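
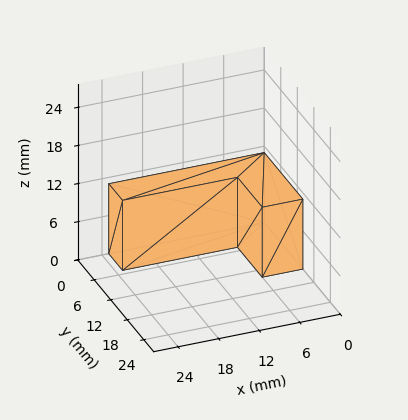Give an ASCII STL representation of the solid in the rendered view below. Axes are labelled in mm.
Reading the render: the shape is an L-shaped prism: outer 23 × 14 mm, arm thicknesses ≈ 5 mm (horizontal) and 6 mm (vertical), extruded 11 mm in z (dimensions read to the nearest mm from the axis ticks). For the STL, each face is triangulated and given an outward normal.

solid part
  facet normal 0.0000 0.0000 -1.0000
    outer loop
      vertex 23.0 5.0 0.0
      vertex 23.0 0.0 0.0
      vertex 0.0 0.0 0.0
    endloop
  endfacet
  facet normal 0.0000 0.0000 -1.0000
    outer loop
      vertex 6.0 5.0 0.0
      vertex 23.0 5.0 0.0
      vertex 0.0 0.0 0.0
    endloop
  endfacet
  facet normal 0.0000 0.0000 -1.0000
    outer loop
      vertex 6.0 14.0 0.0
      vertex 6.0 5.0 0.0
      vertex 0.0 0.0 0.0
    endloop
  endfacet
  facet normal 0.0000 0.0000 -1.0000
    outer loop
      vertex 0.0 14.0 0.0
      vertex 6.0 14.0 0.0
      vertex 0.0 0.0 0.0
    endloop
  endfacet
  facet normal 0.0000 0.0000 1.0000
    outer loop
      vertex 0.0 0.0 11.0
      vertex 23.0 0.0 11.0
      vertex 23.0 5.0 11.0
    endloop
  endfacet
  facet normal 0.0000 0.0000 1.0000
    outer loop
      vertex 0.0 0.0 11.0
      vertex 23.0 5.0 11.0
      vertex 6.0 5.0 11.0
    endloop
  endfacet
  facet normal 0.0000 0.0000 1.0000
    outer loop
      vertex 0.0 0.0 11.0
      vertex 6.0 5.0 11.0
      vertex 6.0 14.0 11.0
    endloop
  endfacet
  facet normal 0.0000 0.0000 1.0000
    outer loop
      vertex 0.0 0.0 11.0
      vertex 6.0 14.0 11.0
      vertex 0.0 14.0 11.0
    endloop
  endfacet
  facet normal 0.0000 -1.0000 0.0000
    outer loop
      vertex 0.0 0.0 0.0
      vertex 23.0 0.0 0.0
      vertex 23.0 0.0 11.0
    endloop
  endfacet
  facet normal 0.0000 -1.0000 0.0000
    outer loop
      vertex 0.0 0.0 0.0
      vertex 23.0 0.0 11.0
      vertex 0.0 0.0 11.0
    endloop
  endfacet
  facet normal 1.0000 0.0000 0.0000
    outer loop
      vertex 23.0 0.0 0.0
      vertex 23.0 5.0 0.0
      vertex 23.0 5.0 11.0
    endloop
  endfacet
  facet normal 1.0000 0.0000 0.0000
    outer loop
      vertex 23.0 0.0 0.0
      vertex 23.0 5.0 11.0
      vertex 23.0 0.0 11.0
    endloop
  endfacet
  facet normal 0.0000 1.0000 0.0000
    outer loop
      vertex 23.0 5.0 0.0
      vertex 6.0 5.0 0.0
      vertex 6.0 5.0 11.0
    endloop
  endfacet
  facet normal 0.0000 1.0000 0.0000
    outer loop
      vertex 23.0 5.0 0.0
      vertex 6.0 5.0 11.0
      vertex 23.0 5.0 11.0
    endloop
  endfacet
  facet normal 1.0000 0.0000 0.0000
    outer loop
      vertex 6.0 5.0 0.0
      vertex 6.0 14.0 0.0
      vertex 6.0 14.0 11.0
    endloop
  endfacet
  facet normal 1.0000 0.0000 0.0000
    outer loop
      vertex 6.0 5.0 0.0
      vertex 6.0 14.0 11.0
      vertex 6.0 5.0 11.0
    endloop
  endfacet
  facet normal 0.0000 1.0000 0.0000
    outer loop
      vertex 6.0 14.0 0.0
      vertex 0.0 14.0 0.0
      vertex 0.0 14.0 11.0
    endloop
  endfacet
  facet normal 0.0000 1.0000 0.0000
    outer loop
      vertex 6.0 14.0 0.0
      vertex 0.0 14.0 11.0
      vertex 6.0 14.0 11.0
    endloop
  endfacet
  facet normal -1.0000 0.0000 0.0000
    outer loop
      vertex 0.0 14.0 0.0
      vertex 0.0 0.0 0.0
      vertex 0.0 0.0 11.0
    endloop
  endfacet
  facet normal -1.0000 0.0000 0.0000
    outer loop
      vertex 0.0 14.0 0.0
      vertex 0.0 0.0 11.0
      vertex 0.0 14.0 11.0
    endloop
  endfacet
endsolid part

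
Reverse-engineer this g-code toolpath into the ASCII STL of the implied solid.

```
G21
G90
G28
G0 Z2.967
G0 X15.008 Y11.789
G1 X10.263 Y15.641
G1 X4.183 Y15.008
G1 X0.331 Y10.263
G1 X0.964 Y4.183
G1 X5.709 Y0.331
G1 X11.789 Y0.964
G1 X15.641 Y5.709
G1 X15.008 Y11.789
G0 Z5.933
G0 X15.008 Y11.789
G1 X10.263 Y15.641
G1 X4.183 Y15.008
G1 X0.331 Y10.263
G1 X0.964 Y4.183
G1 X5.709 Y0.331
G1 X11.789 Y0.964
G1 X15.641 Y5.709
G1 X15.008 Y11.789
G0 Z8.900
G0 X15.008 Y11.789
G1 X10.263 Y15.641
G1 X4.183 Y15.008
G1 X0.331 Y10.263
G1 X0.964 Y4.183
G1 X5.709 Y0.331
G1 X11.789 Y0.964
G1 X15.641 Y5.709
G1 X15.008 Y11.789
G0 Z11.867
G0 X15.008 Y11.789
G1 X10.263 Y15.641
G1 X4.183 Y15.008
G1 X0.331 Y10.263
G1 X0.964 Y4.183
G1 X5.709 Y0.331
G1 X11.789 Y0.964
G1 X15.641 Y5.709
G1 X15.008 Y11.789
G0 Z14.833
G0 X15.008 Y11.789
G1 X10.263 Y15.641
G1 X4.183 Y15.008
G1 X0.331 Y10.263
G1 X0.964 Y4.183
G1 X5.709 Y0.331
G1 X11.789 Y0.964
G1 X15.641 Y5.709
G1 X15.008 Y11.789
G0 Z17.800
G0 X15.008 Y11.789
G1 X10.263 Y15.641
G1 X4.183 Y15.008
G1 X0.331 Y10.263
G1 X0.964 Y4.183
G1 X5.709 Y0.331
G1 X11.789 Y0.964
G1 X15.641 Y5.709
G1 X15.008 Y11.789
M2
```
solid part
  facet normal 0.0000 0.0000 -1.0000
    outer loop
      vertex 4.183 15.008 0.000
      vertex 10.263 15.641 0.000
      vertex 15.008 11.789 0.000
    endloop
  endfacet
  facet normal 0.0000 0.0000 -1.0000
    outer loop
      vertex 0.331 10.263 0.000
      vertex 4.183 15.008 0.000
      vertex 15.008 11.789 0.000
    endloop
  endfacet
  facet normal 0.0000 0.0000 -1.0000
    outer loop
      vertex 0.964 4.183 0.000
      vertex 0.331 10.263 0.000
      vertex 15.008 11.789 0.000
    endloop
  endfacet
  facet normal 0.0000 0.0000 -1.0000
    outer loop
      vertex 5.709 0.331 0.000
      vertex 0.964 4.183 0.000
      vertex 15.008 11.789 0.000
    endloop
  endfacet
  facet normal 0.0000 0.0000 -1.0000
    outer loop
      vertex 11.789 0.964 0.000
      vertex 5.709 0.331 0.000
      vertex 15.008 11.789 0.000
    endloop
  endfacet
  facet normal 0.0000 0.0000 -1.0000
    outer loop
      vertex 15.641 5.709 0.000
      vertex 11.789 0.964 0.000
      vertex 15.008 11.789 0.000
    endloop
  endfacet
  facet normal 0.0000 0.0000 1.0000
    outer loop
      vertex 15.008 11.789 17.800
      vertex 10.263 15.641 17.800
      vertex 4.183 15.008 17.800
    endloop
  endfacet
  facet normal 0.0000 0.0000 1.0000
    outer loop
      vertex 15.008 11.789 17.800
      vertex 4.183 15.008 17.800
      vertex 0.331 10.263 17.800
    endloop
  endfacet
  facet normal 0.0000 0.0000 1.0000
    outer loop
      vertex 15.008 11.789 17.800
      vertex 0.331 10.263 17.800
      vertex 0.964 4.183 17.800
    endloop
  endfacet
  facet normal 0.0000 0.0000 1.0000
    outer loop
      vertex 15.008 11.789 17.800
      vertex 0.964 4.183 17.800
      vertex 5.709 0.331 17.800
    endloop
  endfacet
  facet normal 0.0000 0.0000 1.0000
    outer loop
      vertex 15.008 11.789 17.800
      vertex 5.709 0.331 17.800
      vertex 11.789 0.964 17.800
    endloop
  endfacet
  facet normal 0.0000 0.0000 1.0000
    outer loop
      vertex 15.008 11.789 17.800
      vertex 11.789 0.964 17.800
      vertex 15.641 5.709 17.800
    endloop
  endfacet
  facet normal 0.6303 0.7764 0.0000
    outer loop
      vertex 15.008 11.789 0.000
      vertex 10.263 15.641 0.000
      vertex 10.263 15.641 17.800
    endloop
  endfacet
  facet normal 0.6303 0.7764 0.0000
    outer loop
      vertex 15.008 11.789 0.000
      vertex 10.263 15.641 17.800
      vertex 15.008 11.789 17.800
    endloop
  endfacet
  facet normal -0.1036 0.9946 0.0000
    outer loop
      vertex 10.263 15.641 0.000
      vertex 4.183 15.008 0.000
      vertex 4.183 15.008 17.800
    endloop
  endfacet
  facet normal -0.1036 0.9946 0.0000
    outer loop
      vertex 10.263 15.641 0.000
      vertex 4.183 15.008 17.800
      vertex 10.263 15.641 17.800
    endloop
  endfacet
  facet normal -0.7764 0.6303 0.0000
    outer loop
      vertex 4.183 15.008 0.000
      vertex 0.331 10.263 0.000
      vertex 0.331 10.263 17.800
    endloop
  endfacet
  facet normal -0.7764 0.6303 0.0000
    outer loop
      vertex 4.183 15.008 0.000
      vertex 0.331 10.263 17.800
      vertex 4.183 15.008 17.800
    endloop
  endfacet
  facet normal -0.9946 -0.1036 0.0000
    outer loop
      vertex 0.331 10.263 0.000
      vertex 0.964 4.183 0.000
      vertex 0.964 4.183 17.800
    endloop
  endfacet
  facet normal -0.9946 -0.1036 0.0000
    outer loop
      vertex 0.331 10.263 0.000
      vertex 0.964 4.183 17.800
      vertex 0.331 10.263 17.800
    endloop
  endfacet
  facet normal -0.6303 -0.7764 0.0000
    outer loop
      vertex 0.964 4.183 0.000
      vertex 5.709 0.331 0.000
      vertex 5.709 0.331 17.800
    endloop
  endfacet
  facet normal -0.6303 -0.7764 0.0000
    outer loop
      vertex 0.964 4.183 0.000
      vertex 5.709 0.331 17.800
      vertex 0.964 4.183 17.800
    endloop
  endfacet
  facet normal 0.1036 -0.9946 0.0000
    outer loop
      vertex 5.709 0.331 0.000
      vertex 11.789 0.964 0.000
      vertex 11.789 0.964 17.800
    endloop
  endfacet
  facet normal 0.1036 -0.9946 0.0000
    outer loop
      vertex 5.709 0.331 0.000
      vertex 11.789 0.964 17.800
      vertex 5.709 0.331 17.800
    endloop
  endfacet
  facet normal 0.7764 -0.6303 0.0000
    outer loop
      vertex 11.789 0.964 0.000
      vertex 15.641 5.709 0.000
      vertex 15.641 5.709 17.800
    endloop
  endfacet
  facet normal 0.7764 -0.6303 0.0000
    outer loop
      vertex 11.789 0.964 0.000
      vertex 15.641 5.709 17.800
      vertex 11.789 0.964 17.800
    endloop
  endfacet
  facet normal 0.9946 0.1036 0.0000
    outer loop
      vertex 15.641 5.709 0.000
      vertex 15.008 11.789 0.000
      vertex 15.008 11.789 17.800
    endloop
  endfacet
  facet normal 0.9946 0.1036 0.0000
    outer loop
      vertex 15.641 5.709 0.000
      vertex 15.008 11.789 17.800
      vertex 15.641 5.709 17.800
    endloop
  endfacet
endsolid part

The G0 Z moves step by Δz≈2.967 mm. Every layer's G1 loop is the same polygon, so the solid is a straight extrusion of it from z=0 to z≈17.8. Closing with flat bottom and top caps and triangulating gives 28 facets — a regular 8-sided prism (a cylinder approximated with 8 flat sides), circumscribed radius ≈ 7.99 mm, height ≈ 17.8 mm.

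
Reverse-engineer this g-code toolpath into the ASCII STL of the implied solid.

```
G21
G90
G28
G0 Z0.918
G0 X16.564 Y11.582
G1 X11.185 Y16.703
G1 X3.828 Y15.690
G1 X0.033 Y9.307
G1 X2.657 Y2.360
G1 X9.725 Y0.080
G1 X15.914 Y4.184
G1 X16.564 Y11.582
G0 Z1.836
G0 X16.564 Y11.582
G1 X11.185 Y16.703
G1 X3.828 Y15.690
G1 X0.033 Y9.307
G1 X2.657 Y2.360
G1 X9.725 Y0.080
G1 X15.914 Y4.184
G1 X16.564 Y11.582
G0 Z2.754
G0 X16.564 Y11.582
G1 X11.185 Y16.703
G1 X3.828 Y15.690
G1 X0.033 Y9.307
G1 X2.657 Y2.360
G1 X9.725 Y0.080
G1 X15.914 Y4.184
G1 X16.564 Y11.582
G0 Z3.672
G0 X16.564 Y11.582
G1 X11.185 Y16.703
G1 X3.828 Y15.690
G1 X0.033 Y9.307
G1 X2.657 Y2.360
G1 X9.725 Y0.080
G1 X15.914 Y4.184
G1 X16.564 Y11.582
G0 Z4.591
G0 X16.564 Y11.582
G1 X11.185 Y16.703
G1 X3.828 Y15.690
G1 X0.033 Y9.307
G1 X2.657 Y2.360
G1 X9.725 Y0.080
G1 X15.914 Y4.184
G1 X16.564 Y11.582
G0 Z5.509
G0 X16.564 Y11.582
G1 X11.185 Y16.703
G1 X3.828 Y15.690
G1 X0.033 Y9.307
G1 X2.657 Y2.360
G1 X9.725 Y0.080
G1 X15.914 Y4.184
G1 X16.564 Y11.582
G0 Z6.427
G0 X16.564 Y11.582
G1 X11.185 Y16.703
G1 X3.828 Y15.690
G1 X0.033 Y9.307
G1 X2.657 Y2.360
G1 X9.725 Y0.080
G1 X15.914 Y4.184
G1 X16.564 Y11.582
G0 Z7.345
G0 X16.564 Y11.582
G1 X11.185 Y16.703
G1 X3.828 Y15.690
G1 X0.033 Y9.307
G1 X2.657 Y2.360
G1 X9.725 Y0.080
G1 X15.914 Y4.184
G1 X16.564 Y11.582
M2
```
solid part
  facet normal 0.0000 0.0000 -1.0000
    outer loop
      vertex 3.828 15.690 0.000
      vertex 11.185 16.703 0.000
      vertex 16.564 11.582 0.000
    endloop
  endfacet
  facet normal 0.0000 0.0000 -1.0000
    outer loop
      vertex 0.033 9.307 0.000
      vertex 3.828 15.690 0.000
      vertex 16.564 11.582 0.000
    endloop
  endfacet
  facet normal 0.0000 0.0000 -1.0000
    outer loop
      vertex 2.657 2.360 0.000
      vertex 0.033 9.307 0.000
      vertex 16.564 11.582 0.000
    endloop
  endfacet
  facet normal 0.0000 0.0000 -1.0000
    outer loop
      vertex 9.725 0.080 0.000
      vertex 2.657 2.360 0.000
      vertex 16.564 11.582 0.000
    endloop
  endfacet
  facet normal 0.0000 0.0000 -1.0000
    outer loop
      vertex 15.914 4.184 0.000
      vertex 9.725 0.080 0.000
      vertex 16.564 11.582 0.000
    endloop
  endfacet
  facet normal 0.0000 0.0000 1.0000
    outer loop
      vertex 16.564 11.582 7.345
      vertex 11.185 16.703 7.345
      vertex 3.828 15.690 7.345
    endloop
  endfacet
  facet normal 0.0000 0.0000 1.0000
    outer loop
      vertex 16.564 11.582 7.345
      vertex 3.828 15.690 7.345
      vertex 0.033 9.307 7.345
    endloop
  endfacet
  facet normal 0.0000 0.0000 1.0000
    outer loop
      vertex 16.564 11.582 7.345
      vertex 0.033 9.307 7.345
      vertex 2.657 2.360 7.345
    endloop
  endfacet
  facet normal 0.0000 0.0000 1.0000
    outer loop
      vertex 16.564 11.582 7.345
      vertex 2.657 2.360 7.345
      vertex 9.725 0.080 7.345
    endloop
  endfacet
  facet normal 0.0000 0.0000 1.0000
    outer loop
      vertex 16.564 11.582 7.345
      vertex 9.725 0.080 7.345
      vertex 15.914 4.184 7.345
    endloop
  endfacet
  facet normal 0.6895 0.7243 0.0000
    outer loop
      vertex 16.564 11.582 0.000
      vertex 11.185 16.703 0.000
      vertex 11.185 16.703 7.345
    endloop
  endfacet
  facet normal 0.6895 0.7243 0.0000
    outer loop
      vertex 16.564 11.582 0.000
      vertex 11.185 16.703 7.345
      vertex 16.564 11.582 7.345
    endloop
  endfacet
  facet normal -0.1364 0.9907 0.0000
    outer loop
      vertex 11.185 16.703 0.000
      vertex 3.828 15.690 0.000
      vertex 3.828 15.690 7.345
    endloop
  endfacet
  facet normal -0.1364 0.9907 0.0000
    outer loop
      vertex 11.185 16.703 0.000
      vertex 3.828 15.690 7.345
      vertex 11.185 16.703 7.345
    endloop
  endfacet
  facet normal -0.8596 0.5110 0.0000
    outer loop
      vertex 3.828 15.690 0.000
      vertex 0.033 9.307 0.000
      vertex 0.033 9.307 7.345
    endloop
  endfacet
  facet normal -0.8596 0.5110 0.0000
    outer loop
      vertex 3.828 15.690 0.000
      vertex 0.033 9.307 7.345
      vertex 3.828 15.690 7.345
    endloop
  endfacet
  facet normal -0.9355 -0.3534 0.0000
    outer loop
      vertex 0.033 9.307 0.000
      vertex 2.657 2.360 0.000
      vertex 2.657 2.360 7.345
    endloop
  endfacet
  facet normal -0.9355 -0.3534 0.0000
    outer loop
      vertex 0.033 9.307 0.000
      vertex 2.657 2.360 7.345
      vertex 0.033 9.307 7.345
    endloop
  endfacet
  facet normal -0.3070 -0.9517 0.0000
    outer loop
      vertex 2.657 2.360 0.000
      vertex 9.725 0.080 0.000
      vertex 9.725 0.080 7.345
    endloop
  endfacet
  facet normal -0.3070 -0.9517 0.0000
    outer loop
      vertex 2.657 2.360 0.000
      vertex 9.725 0.080 7.345
      vertex 2.657 2.360 7.345
    endloop
  endfacet
  facet normal 0.5526 -0.8334 0.0000
    outer loop
      vertex 9.725 0.080 0.000
      vertex 15.914 4.184 0.000
      vertex 15.914 4.184 7.345
    endloop
  endfacet
  facet normal 0.5526 -0.8334 0.0000
    outer loop
      vertex 9.725 0.080 0.000
      vertex 15.914 4.184 7.345
      vertex 9.725 0.080 7.345
    endloop
  endfacet
  facet normal 0.9962 -0.0875 0.0000
    outer loop
      vertex 15.914 4.184 0.000
      vertex 16.564 11.582 0.000
      vertex 16.564 11.582 7.345
    endloop
  endfacet
  facet normal 0.9962 -0.0875 0.0000
    outer loop
      vertex 15.914 4.184 0.000
      vertex 16.564 11.582 7.345
      vertex 15.914 4.184 7.345
    endloop
  endfacet
endsolid part

The G0 Z moves step by Δz≈0.918 mm. Every layer's G1 loop is the same polygon, so the solid is a straight extrusion of it from z=0 to z≈7.34. Closing with flat bottom and top caps and triangulating gives 24 facets — a regular 7-sided prism (a cylinder approximated with 7 flat sides), circumscribed radius ≈ 8.56 mm, height ≈ 7.34 mm.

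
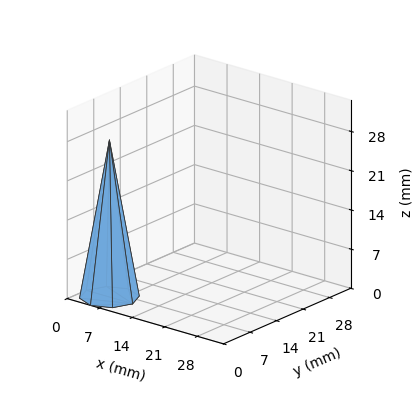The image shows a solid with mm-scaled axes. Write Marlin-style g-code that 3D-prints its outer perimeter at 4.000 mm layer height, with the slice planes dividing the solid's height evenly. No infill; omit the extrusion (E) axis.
Reading the render: the shape is a regular 8-sided pyramid, base circumscribed radius ≈ 5 mm, apex at z ≈ 28 mm (dimensions read to the nearest mm from the axis ticks). For the g-code, the solid's height is divided into equal slices at the stated Δz and each level perimeter traced with G1 moves after a G0 lift.

; perimeter-only toolpath
G21 ; units = mm
G90 ; absolute positioning
G28 ; home
; layer 1
G0 Z4.000
G0 X9.286 Y5.000
G1 X8.031 Y8.031
G1 X5.000 Y9.286
G1 X1.969 Y8.031
G1 X0.714 Y5.000
G1 X1.969 Y1.969
G1 X5.000 Y0.714
G1 X8.031 Y1.969
G1 X9.286 Y5.000
; layer 2
G0 Z8.000
G0 X8.571 Y5.000
G1 X7.526 Y7.526
G1 X5.000 Y8.571
G1 X2.474 Y7.526
G1 X1.429 Y5.000
G1 X2.474 Y2.474
G1 X5.000 Y1.429
G1 X7.526 Y2.474
G1 X8.571 Y5.000
; layer 3
G0 Z12.000
G0 X7.857 Y5.000
G1 X7.021 Y7.021
G1 X5.000 Y7.857
G1 X2.979 Y7.021
G1 X2.143 Y5.000
G1 X2.979 Y2.979
G1 X5.000 Y2.143
G1 X7.021 Y2.979
G1 X7.857 Y5.000
; layer 4
G0 Z16.000
G0 X7.143 Y5.000
G1 X6.515 Y6.515
G1 X5.000 Y7.143
G1 X3.485 Y6.515
G1 X2.857 Y5.000
G1 X3.485 Y3.485
G1 X5.000 Y2.857
G1 X6.515 Y3.485
G1 X7.143 Y5.000
; layer 5
G0 Z20.000
G0 X6.429 Y5.000
G1 X6.010 Y6.010
G1 X5.000 Y6.429
G1 X3.990 Y6.010
G1 X3.571 Y5.000
G1 X3.990 Y3.990
G1 X5.000 Y3.571
G1 X6.010 Y3.990
G1 X6.429 Y5.000
; layer 6
G0 Z24.000
G0 X5.714 Y5.000
G1 X5.505 Y5.505
G1 X5.000 Y5.714
G1 X4.495 Y5.505
G1 X4.286 Y5.000
G1 X4.495 Y4.495
G1 X5.000 Y4.286
G1 X5.505 Y4.495
G1 X5.714 Y5.000
M2 ; end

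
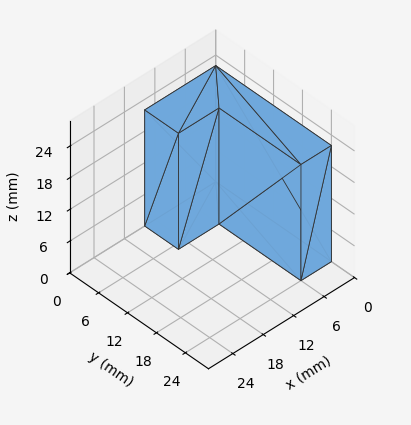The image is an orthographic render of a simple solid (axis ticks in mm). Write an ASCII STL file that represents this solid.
Reading the render: the shape is an L-shaped prism: outer 14 × 24 mm, arm thicknesses ≈ 7 mm (horizontal) and 6 mm (vertical), extruded 22 mm in z (dimensions read to the nearest mm from the axis ticks). For the STL, each face is triangulated and given an outward normal.

solid part
  facet normal 0.0000 0.0000 -1.0000
    outer loop
      vertex 14.0 7.0 0.0
      vertex 14.0 0.0 0.0
      vertex 0.0 0.0 0.0
    endloop
  endfacet
  facet normal 0.0000 0.0000 -1.0000
    outer loop
      vertex 6.0 7.0 0.0
      vertex 14.0 7.0 0.0
      vertex 0.0 0.0 0.0
    endloop
  endfacet
  facet normal 0.0000 0.0000 -1.0000
    outer loop
      vertex 6.0 24.0 0.0
      vertex 6.0 7.0 0.0
      vertex 0.0 0.0 0.0
    endloop
  endfacet
  facet normal 0.0000 0.0000 -1.0000
    outer loop
      vertex 0.0 24.0 0.0
      vertex 6.0 24.0 0.0
      vertex 0.0 0.0 0.0
    endloop
  endfacet
  facet normal 0.0000 0.0000 1.0000
    outer loop
      vertex 0.0 0.0 22.0
      vertex 14.0 0.0 22.0
      vertex 14.0 7.0 22.0
    endloop
  endfacet
  facet normal 0.0000 0.0000 1.0000
    outer loop
      vertex 0.0 0.0 22.0
      vertex 14.0 7.0 22.0
      vertex 6.0 7.0 22.0
    endloop
  endfacet
  facet normal 0.0000 0.0000 1.0000
    outer loop
      vertex 0.0 0.0 22.0
      vertex 6.0 7.0 22.0
      vertex 6.0 24.0 22.0
    endloop
  endfacet
  facet normal 0.0000 0.0000 1.0000
    outer loop
      vertex 0.0 0.0 22.0
      vertex 6.0 24.0 22.0
      vertex 0.0 24.0 22.0
    endloop
  endfacet
  facet normal 0.0000 -1.0000 0.0000
    outer loop
      vertex 0.0 0.0 0.0
      vertex 14.0 0.0 0.0
      vertex 14.0 0.0 22.0
    endloop
  endfacet
  facet normal 0.0000 -1.0000 0.0000
    outer loop
      vertex 0.0 0.0 0.0
      vertex 14.0 0.0 22.0
      vertex 0.0 0.0 22.0
    endloop
  endfacet
  facet normal 1.0000 0.0000 0.0000
    outer loop
      vertex 14.0 0.0 0.0
      vertex 14.0 7.0 0.0
      vertex 14.0 7.0 22.0
    endloop
  endfacet
  facet normal 1.0000 0.0000 0.0000
    outer loop
      vertex 14.0 0.0 0.0
      vertex 14.0 7.0 22.0
      vertex 14.0 0.0 22.0
    endloop
  endfacet
  facet normal 0.0000 1.0000 0.0000
    outer loop
      vertex 14.0 7.0 0.0
      vertex 6.0 7.0 0.0
      vertex 6.0 7.0 22.0
    endloop
  endfacet
  facet normal 0.0000 1.0000 0.0000
    outer loop
      vertex 14.0 7.0 0.0
      vertex 6.0 7.0 22.0
      vertex 14.0 7.0 22.0
    endloop
  endfacet
  facet normal 1.0000 0.0000 0.0000
    outer loop
      vertex 6.0 7.0 0.0
      vertex 6.0 24.0 0.0
      vertex 6.0 24.0 22.0
    endloop
  endfacet
  facet normal 1.0000 0.0000 0.0000
    outer loop
      vertex 6.0 7.0 0.0
      vertex 6.0 24.0 22.0
      vertex 6.0 7.0 22.0
    endloop
  endfacet
  facet normal 0.0000 1.0000 0.0000
    outer loop
      vertex 6.0 24.0 0.0
      vertex 0.0 24.0 0.0
      vertex 0.0 24.0 22.0
    endloop
  endfacet
  facet normal 0.0000 1.0000 0.0000
    outer loop
      vertex 6.0 24.0 0.0
      vertex 0.0 24.0 22.0
      vertex 6.0 24.0 22.0
    endloop
  endfacet
  facet normal -1.0000 0.0000 0.0000
    outer loop
      vertex 0.0 24.0 0.0
      vertex 0.0 0.0 0.0
      vertex 0.0 0.0 22.0
    endloop
  endfacet
  facet normal -1.0000 0.0000 0.0000
    outer loop
      vertex 0.0 24.0 0.0
      vertex 0.0 0.0 22.0
      vertex 0.0 24.0 22.0
    endloop
  endfacet
endsolid part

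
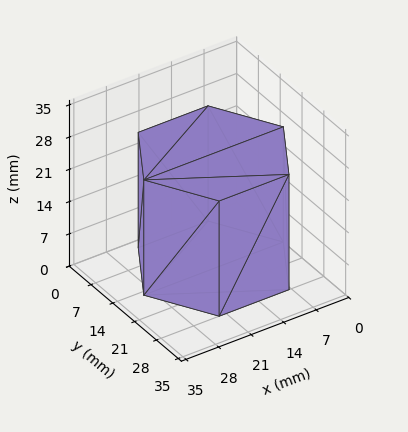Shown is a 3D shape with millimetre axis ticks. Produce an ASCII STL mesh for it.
Reading the render: the shape is a regular 6-sided prism (a cylinder approximated with 6 flat sides), circumscribed radius ≈ 15 mm, height ≈ 25 mm (dimensions read to the nearest mm from the axis ticks). For the STL, each face is triangulated and given an outward normal.

solid part
  facet normal 0.0000 0.0000 -1.0000
    outer loop
      vertex 7.500 27.990 0.000
      vertex 22.500 27.990 0.000
      vertex 30.000 15.000 0.000
    endloop
  endfacet
  facet normal 0.0000 0.0000 -1.0000
    outer loop
      vertex 0.000 15.000 0.000
      vertex 7.500 27.990 0.000
      vertex 30.000 15.000 0.000
    endloop
  endfacet
  facet normal 0.0000 0.0000 -1.0000
    outer loop
      vertex 7.500 2.010 0.000
      vertex 0.000 15.000 0.000
      vertex 30.000 15.000 0.000
    endloop
  endfacet
  facet normal 0.0000 0.0000 -1.0000
    outer loop
      vertex 22.500 2.010 0.000
      vertex 7.500 2.010 0.000
      vertex 30.000 15.000 0.000
    endloop
  endfacet
  facet normal 0.0000 0.0000 1.0000
    outer loop
      vertex 30.000 15.000 25.000
      vertex 22.500 27.990 25.000
      vertex 7.500 27.990 25.000
    endloop
  endfacet
  facet normal 0.0000 0.0000 1.0000
    outer loop
      vertex 30.000 15.000 25.000
      vertex 7.500 27.990 25.000
      vertex 0.000 15.000 25.000
    endloop
  endfacet
  facet normal 0.0000 0.0000 1.0000
    outer loop
      vertex 30.000 15.000 25.000
      vertex 0.000 15.000 25.000
      vertex 7.500 2.010 25.000
    endloop
  endfacet
  facet normal 0.0000 0.0000 1.0000
    outer loop
      vertex 30.000 15.000 25.000
      vertex 7.500 2.010 25.000
      vertex 22.500 2.010 25.000
    endloop
  endfacet
  facet normal 0.8660 0.5000 0.0000
    outer loop
      vertex 30.000 15.000 0.000
      vertex 22.500 27.990 0.000
      vertex 22.500 27.990 25.000
    endloop
  endfacet
  facet normal 0.8660 0.5000 0.0000
    outer loop
      vertex 30.000 15.000 0.000
      vertex 22.500 27.990 25.000
      vertex 30.000 15.000 25.000
    endloop
  endfacet
  facet normal 0.0000 1.0000 0.0000
    outer loop
      vertex 22.500 27.990 0.000
      vertex 7.500 27.990 0.000
      vertex 7.500 27.990 25.000
    endloop
  endfacet
  facet normal 0.0000 1.0000 0.0000
    outer loop
      vertex 22.500 27.990 0.000
      vertex 7.500 27.990 25.000
      vertex 22.500 27.990 25.000
    endloop
  endfacet
  facet normal -0.8660 0.5000 0.0000
    outer loop
      vertex 7.500 27.990 0.000
      vertex 0.000 15.000 0.000
      vertex 0.000 15.000 25.000
    endloop
  endfacet
  facet normal -0.8660 0.5000 0.0000
    outer loop
      vertex 7.500 27.990 0.000
      vertex 0.000 15.000 25.000
      vertex 7.500 27.990 25.000
    endloop
  endfacet
  facet normal -0.8660 -0.5000 0.0000
    outer loop
      vertex 0.000 15.000 0.000
      vertex 7.500 2.010 0.000
      vertex 7.500 2.010 25.000
    endloop
  endfacet
  facet normal -0.8660 -0.5000 0.0000
    outer loop
      vertex 0.000 15.000 0.000
      vertex 7.500 2.010 25.000
      vertex 0.000 15.000 25.000
    endloop
  endfacet
  facet normal 0.0000 -1.0000 0.0000
    outer loop
      vertex 7.500 2.010 0.000
      vertex 22.500 2.010 0.000
      vertex 22.500 2.010 25.000
    endloop
  endfacet
  facet normal 0.0000 -1.0000 0.0000
    outer loop
      vertex 7.500 2.010 0.000
      vertex 22.500 2.010 25.000
      vertex 7.500 2.010 25.000
    endloop
  endfacet
  facet normal 0.8660 -0.5000 0.0000
    outer loop
      vertex 22.500 2.010 0.000
      vertex 30.000 15.000 0.000
      vertex 30.000 15.000 25.000
    endloop
  endfacet
  facet normal 0.8660 -0.5000 0.0000
    outer loop
      vertex 22.500 2.010 0.000
      vertex 30.000 15.000 25.000
      vertex 22.500 2.010 25.000
    endloop
  endfacet
endsolid part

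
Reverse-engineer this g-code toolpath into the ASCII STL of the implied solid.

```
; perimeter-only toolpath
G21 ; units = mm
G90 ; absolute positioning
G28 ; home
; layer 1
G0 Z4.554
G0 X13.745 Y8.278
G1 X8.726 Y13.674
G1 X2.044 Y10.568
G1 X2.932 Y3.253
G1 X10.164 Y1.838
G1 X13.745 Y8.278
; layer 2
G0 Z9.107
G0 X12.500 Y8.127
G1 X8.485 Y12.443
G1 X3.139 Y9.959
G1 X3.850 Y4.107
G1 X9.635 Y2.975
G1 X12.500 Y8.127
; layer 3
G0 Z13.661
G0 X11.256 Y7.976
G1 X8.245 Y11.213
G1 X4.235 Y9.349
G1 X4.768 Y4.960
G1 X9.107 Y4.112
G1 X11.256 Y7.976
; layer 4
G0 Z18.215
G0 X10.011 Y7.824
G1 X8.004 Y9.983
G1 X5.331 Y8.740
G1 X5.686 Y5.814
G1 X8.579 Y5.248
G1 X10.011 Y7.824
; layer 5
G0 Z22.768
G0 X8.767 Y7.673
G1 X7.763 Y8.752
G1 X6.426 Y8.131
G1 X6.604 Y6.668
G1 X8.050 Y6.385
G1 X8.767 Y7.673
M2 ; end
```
solid part
  facet normal 0.0000 0.0000 -1.0000
    outer loop
      vertex 0.948 11.177 0.000
      vertex 8.967 14.904 0.000
      vertex 14.989 8.429 0.000
    endloop
  endfacet
  facet normal 0.0000 0.0000 -1.0000
    outer loop
      vertex 2.014 2.399 0.000
      vertex 0.948 11.177 0.000
      vertex 14.989 8.429 0.000
    endloop
  endfacet
  facet normal 0.0000 0.0000 -1.0000
    outer loop
      vertex 10.692 0.701 0.000
      vertex 2.014 2.399 0.000
      vertex 14.989 8.429 0.000
    endloop
  endfacet
  facet normal 0.7147 0.6647 0.2174
    outer loop
      vertex 14.989 8.429 0.000
      vertex 8.967 14.904 0.000
      vertex 7.522 7.522 27.322
    endloop
  endfacet
  facet normal -0.4114 0.8852 0.2174
    outer loop
      vertex 8.967 14.904 0.000
      vertex 0.948 11.177 0.000
      vertex 7.522 7.522 27.322
    endloop
  endfacet
  facet normal -0.9690 -0.1177 0.2174
    outer loop
      vertex 0.948 11.177 0.000
      vertex 2.014 2.399 0.000
      vertex 7.522 7.522 27.322
    endloop
  endfacet
  facet normal -0.1874 -0.9579 0.2174
    outer loop
      vertex 2.014 2.399 0.000
      vertex 10.692 0.701 0.000
      vertex 7.522 7.522 27.322
    endloop
  endfacet
  facet normal 0.8531 -0.4743 0.2174
    outer loop
      vertex 10.692 0.701 0.000
      vertex 14.989 8.429 0.000
      vertex 7.522 7.522 27.322
    endloop
  endfacet
endsolid part

The G0 Z moves step by Δz≈4.554 mm. The G1 loops shrink linearly with z, so the solid tapers from its base footprint up to z≈27.3. Closing with a flat bottom cap and the tapered top and triangulating gives 8 facets — a regular 5-sided pyramid, base circumscribed radius ≈ 7.52 mm, apex at z ≈ 27.3 mm.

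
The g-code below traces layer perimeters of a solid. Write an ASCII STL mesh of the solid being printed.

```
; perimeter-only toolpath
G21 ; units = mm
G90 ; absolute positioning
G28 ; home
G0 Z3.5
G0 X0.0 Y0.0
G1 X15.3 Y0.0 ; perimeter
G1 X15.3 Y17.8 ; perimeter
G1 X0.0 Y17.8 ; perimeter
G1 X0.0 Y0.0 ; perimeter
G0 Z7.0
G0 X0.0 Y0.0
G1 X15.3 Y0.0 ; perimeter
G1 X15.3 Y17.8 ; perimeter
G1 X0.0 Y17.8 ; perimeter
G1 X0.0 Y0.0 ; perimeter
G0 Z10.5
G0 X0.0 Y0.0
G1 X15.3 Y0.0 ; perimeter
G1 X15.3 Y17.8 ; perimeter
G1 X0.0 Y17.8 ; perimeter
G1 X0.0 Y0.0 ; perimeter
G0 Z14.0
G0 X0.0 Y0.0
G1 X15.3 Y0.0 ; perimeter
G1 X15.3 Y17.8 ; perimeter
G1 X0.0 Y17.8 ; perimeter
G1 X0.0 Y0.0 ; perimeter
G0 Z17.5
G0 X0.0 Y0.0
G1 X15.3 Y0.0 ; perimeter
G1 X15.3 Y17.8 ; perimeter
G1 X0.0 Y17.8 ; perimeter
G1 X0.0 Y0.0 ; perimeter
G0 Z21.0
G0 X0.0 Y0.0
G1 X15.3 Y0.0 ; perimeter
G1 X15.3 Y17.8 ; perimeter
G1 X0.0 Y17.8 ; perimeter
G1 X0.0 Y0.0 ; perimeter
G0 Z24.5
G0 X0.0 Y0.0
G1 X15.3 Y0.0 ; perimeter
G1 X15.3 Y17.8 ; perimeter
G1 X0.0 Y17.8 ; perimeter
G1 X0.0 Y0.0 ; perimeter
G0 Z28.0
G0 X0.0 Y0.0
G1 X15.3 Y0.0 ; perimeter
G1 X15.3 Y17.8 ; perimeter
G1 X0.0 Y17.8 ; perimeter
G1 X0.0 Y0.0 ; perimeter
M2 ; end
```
solid part
  facet normal 0.0000 0.0000 -1.0000
    outer loop
      vertex 15.3 17.8 0.0
      vertex 15.3 0.0 0.0
      vertex 0.0 0.0 0.0
    endloop
  endfacet
  facet normal 0.0000 0.0000 -1.0000
    outer loop
      vertex 0.0 17.8 0.0
      vertex 15.3 17.8 0.0
      vertex 0.0 0.0 0.0
    endloop
  endfacet
  facet normal 0.0000 0.0000 1.0000
    outer loop
      vertex 0.0 0.0 28.0
      vertex 15.3 0.0 28.0
      vertex 15.3 17.8 28.0
    endloop
  endfacet
  facet normal 0.0000 0.0000 1.0000
    outer loop
      vertex 0.0 0.0 28.0
      vertex 15.3 17.8 28.0
      vertex 0.0 17.8 28.0
    endloop
  endfacet
  facet normal 0.0000 -1.0000 0.0000
    outer loop
      vertex 0.0 0.0 0.0
      vertex 15.3 0.0 0.0
      vertex 15.3 0.0 28.0
    endloop
  endfacet
  facet normal 0.0000 -1.0000 0.0000
    outer loop
      vertex 0.0 0.0 0.0
      vertex 15.3 0.0 28.0
      vertex 0.0 0.0 28.0
    endloop
  endfacet
  facet normal 0.0000 1.0000 0.0000
    outer loop
      vertex 15.3 17.8 28.0
      vertex 15.3 17.8 0.0
      vertex 0.0 17.8 0.0
    endloop
  endfacet
  facet normal 0.0000 1.0000 0.0000
    outer loop
      vertex 0.0 17.8 28.0
      vertex 15.3 17.8 28.0
      vertex 0.0 17.8 0.0
    endloop
  endfacet
  facet normal -1.0000 0.0000 0.0000
    outer loop
      vertex 0.0 17.8 28.0
      vertex 0.0 17.8 0.0
      vertex 0.0 0.0 0.0
    endloop
  endfacet
  facet normal -1.0000 0.0000 0.0000
    outer loop
      vertex 0.0 0.0 28.0
      vertex 0.0 17.8 28.0
      vertex 0.0 0.0 0.0
    endloop
  endfacet
  facet normal 1.0000 0.0000 0.0000
    outer loop
      vertex 15.3 0.0 0.0
      vertex 15.3 17.8 0.0
      vertex 15.3 17.8 28.0
    endloop
  endfacet
  facet normal 1.0000 0.0000 0.0000
    outer loop
      vertex 15.3 0.0 0.0
      vertex 15.3 17.8 28.0
      vertex 15.3 0.0 28.0
    endloop
  endfacet
endsolid part

The G0 Z moves step by Δz≈3.5 mm. Every layer's G1 loop is the same polygon, so the solid is a straight extrusion of it from z=0 to z≈28. Closing with flat bottom and top caps and triangulating gives 12 facets — a rectangular box, roughly 15.3 × 17.8 mm footprint and 28 mm tall.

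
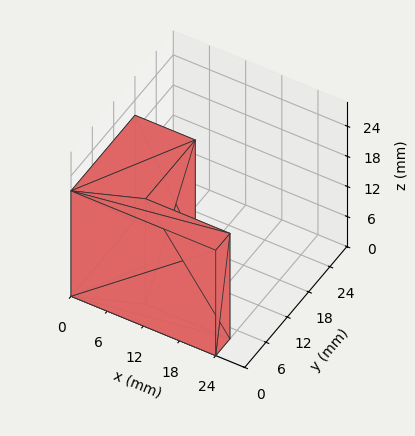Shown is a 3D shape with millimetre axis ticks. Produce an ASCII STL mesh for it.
Reading the render: the shape is an L-shaped prism: outer 24 × 18 mm, arm thicknesses ≈ 4 mm (horizontal) and 10 mm (vertical), extruded 21 mm in z (dimensions read to the nearest mm from the axis ticks). For the STL, each face is triangulated and given an outward normal.

solid part
  facet normal 0.0000 0.0000 -1.0000
    outer loop
      vertex 24.000 4.000 0.000
      vertex 24.000 0.000 0.000
      vertex 0.000 0.000 0.000
    endloop
  endfacet
  facet normal 0.0000 0.0000 -1.0000
    outer loop
      vertex 10.000 4.000 0.000
      vertex 24.000 4.000 0.000
      vertex 0.000 0.000 0.000
    endloop
  endfacet
  facet normal 0.0000 0.0000 -1.0000
    outer loop
      vertex 10.000 18.000 0.000
      vertex 10.000 4.000 0.000
      vertex 0.000 0.000 0.000
    endloop
  endfacet
  facet normal 0.0000 0.0000 -1.0000
    outer loop
      vertex 0.000 18.000 0.000
      vertex 10.000 18.000 0.000
      vertex 0.000 0.000 0.000
    endloop
  endfacet
  facet normal 0.0000 0.0000 1.0000
    outer loop
      vertex 0.000 0.000 21.000
      vertex 24.000 0.000 21.000
      vertex 24.000 4.000 21.000
    endloop
  endfacet
  facet normal 0.0000 0.0000 1.0000
    outer loop
      vertex 0.000 0.000 21.000
      vertex 24.000 4.000 21.000
      vertex 10.000 4.000 21.000
    endloop
  endfacet
  facet normal 0.0000 0.0000 1.0000
    outer loop
      vertex 0.000 0.000 21.000
      vertex 10.000 4.000 21.000
      vertex 10.000 18.000 21.000
    endloop
  endfacet
  facet normal 0.0000 0.0000 1.0000
    outer loop
      vertex 0.000 0.000 21.000
      vertex 10.000 18.000 21.000
      vertex 0.000 18.000 21.000
    endloop
  endfacet
  facet normal 0.0000 -1.0000 0.0000
    outer loop
      vertex 0.000 0.000 0.000
      vertex 24.000 0.000 0.000
      vertex 24.000 0.000 21.000
    endloop
  endfacet
  facet normal 0.0000 -1.0000 0.0000
    outer loop
      vertex 0.000 0.000 0.000
      vertex 24.000 0.000 21.000
      vertex 0.000 0.000 21.000
    endloop
  endfacet
  facet normal 1.0000 0.0000 0.0000
    outer loop
      vertex 24.000 0.000 0.000
      vertex 24.000 4.000 0.000
      vertex 24.000 4.000 21.000
    endloop
  endfacet
  facet normal 1.0000 0.0000 0.0000
    outer loop
      vertex 24.000 0.000 0.000
      vertex 24.000 4.000 21.000
      vertex 24.000 0.000 21.000
    endloop
  endfacet
  facet normal 0.0000 1.0000 0.0000
    outer loop
      vertex 24.000 4.000 0.000
      vertex 10.000 4.000 0.000
      vertex 10.000 4.000 21.000
    endloop
  endfacet
  facet normal 0.0000 1.0000 0.0000
    outer loop
      vertex 24.000 4.000 0.000
      vertex 10.000 4.000 21.000
      vertex 24.000 4.000 21.000
    endloop
  endfacet
  facet normal 1.0000 0.0000 0.0000
    outer loop
      vertex 10.000 4.000 0.000
      vertex 10.000 18.000 0.000
      vertex 10.000 18.000 21.000
    endloop
  endfacet
  facet normal 1.0000 0.0000 0.0000
    outer loop
      vertex 10.000 4.000 0.000
      vertex 10.000 18.000 21.000
      vertex 10.000 4.000 21.000
    endloop
  endfacet
  facet normal 0.0000 1.0000 0.0000
    outer loop
      vertex 10.000 18.000 0.000
      vertex 0.000 18.000 0.000
      vertex 0.000 18.000 21.000
    endloop
  endfacet
  facet normal 0.0000 1.0000 0.0000
    outer loop
      vertex 10.000 18.000 0.000
      vertex 0.000 18.000 21.000
      vertex 10.000 18.000 21.000
    endloop
  endfacet
  facet normal -1.0000 0.0000 0.0000
    outer loop
      vertex 0.000 18.000 0.000
      vertex 0.000 0.000 0.000
      vertex 0.000 0.000 21.000
    endloop
  endfacet
  facet normal -1.0000 0.0000 0.0000
    outer loop
      vertex 0.000 18.000 0.000
      vertex 0.000 0.000 21.000
      vertex 0.000 18.000 21.000
    endloop
  endfacet
endsolid part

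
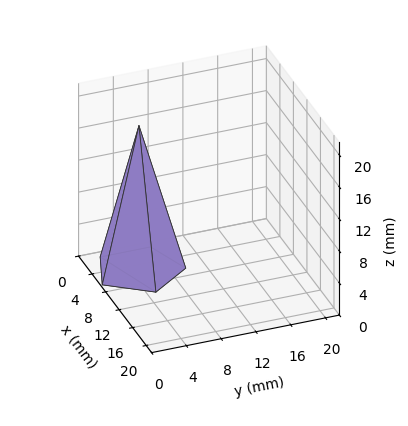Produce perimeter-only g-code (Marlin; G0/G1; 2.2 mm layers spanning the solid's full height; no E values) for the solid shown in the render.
Reading the render: the shape is a regular 5-sided pyramid, base circumscribed radius ≈ 5 mm, apex at z ≈ 18 mm (dimensions read to the nearest mm from the axis ticks). For the g-code, the solid's height is divided into equal slices at the stated Δz and each level perimeter traced with G1 moves after a G0 lift.

; perimeter-only toolpath
G21 ; units = mm
G90 ; absolute positioning
G28 ; home
; layer 1
G0 Z2.2
G0 X9.4 Y5.0
G1 X6.3 Y9.2
G1 X1.5 Y7.5
G1 X1.5 Y2.5
G1 X6.3 Y0.8
G1 X9.4 Y5.0
; layer 2
G0 Z4.5
G0 X8.8 Y5.0
G1 X6.1 Y8.6
G1 X2.0 Y7.2
G1 X2.0 Y2.8
G1 X6.1 Y1.4
G1 X8.8 Y5.0
; layer 3
G0 Z6.8
G0 X8.1 Y5.0
G1 X5.9 Y8.0
G1 X2.5 Y6.8
G1 X2.5 Y3.2
G1 X5.9 Y2.0
G1 X8.1 Y5.0
; layer 4
G0 Z9.0
G0 X7.5 Y5.0
G1 X5.8 Y7.4
G1 X3.0 Y6.5
G1 X3.0 Y3.5
G1 X5.8 Y2.6
G1 X7.5 Y5.0
; layer 5
G0 Z11.2
G0 X6.9 Y5.0
G1 X5.6 Y6.8
G1 X3.5 Y6.1
G1 X3.5 Y3.9
G1 X5.6 Y3.2
G1 X6.9 Y5.0
; layer 6
G0 Z13.5
G0 X6.2 Y5.0
G1 X5.4 Y6.2
G1 X4.0 Y5.7
G1 X4.0 Y4.3
G1 X5.4 Y3.8
G1 X6.2 Y5.0
; layer 7
G0 Z15.8
G0 X5.6 Y5.0
G1 X5.2 Y5.6
G1 X4.5 Y5.4
G1 X4.5 Y4.6
G1 X5.2 Y4.4
G1 X5.6 Y5.0
M2 ; end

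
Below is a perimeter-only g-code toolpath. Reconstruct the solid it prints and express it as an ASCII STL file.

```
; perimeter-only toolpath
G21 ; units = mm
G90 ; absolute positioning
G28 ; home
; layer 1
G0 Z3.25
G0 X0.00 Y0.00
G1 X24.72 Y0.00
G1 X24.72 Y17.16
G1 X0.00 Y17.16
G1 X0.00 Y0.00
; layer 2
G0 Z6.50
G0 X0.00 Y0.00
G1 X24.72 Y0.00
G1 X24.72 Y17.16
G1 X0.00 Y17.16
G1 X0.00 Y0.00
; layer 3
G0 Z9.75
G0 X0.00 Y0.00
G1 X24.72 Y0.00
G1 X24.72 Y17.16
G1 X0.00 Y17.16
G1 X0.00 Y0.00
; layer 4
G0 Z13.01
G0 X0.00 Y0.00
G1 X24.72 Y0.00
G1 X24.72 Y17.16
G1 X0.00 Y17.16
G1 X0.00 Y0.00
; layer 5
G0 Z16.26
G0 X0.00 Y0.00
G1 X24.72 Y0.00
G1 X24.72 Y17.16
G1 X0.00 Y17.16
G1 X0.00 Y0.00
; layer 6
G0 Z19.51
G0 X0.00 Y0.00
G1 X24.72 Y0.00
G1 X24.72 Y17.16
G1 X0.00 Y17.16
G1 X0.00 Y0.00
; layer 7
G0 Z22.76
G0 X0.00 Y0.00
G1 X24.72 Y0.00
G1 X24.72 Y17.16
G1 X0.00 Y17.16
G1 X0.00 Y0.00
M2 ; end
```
solid part
  facet normal 0.0000 0.0000 -1.0000
    outer loop
      vertex 24.72 17.16 0.00
      vertex 24.72 0.00 0.00
      vertex 0.00 0.00 0.00
    endloop
  endfacet
  facet normal 0.0000 0.0000 -1.0000
    outer loop
      vertex 0.00 17.16 0.00
      vertex 24.72 17.16 0.00
      vertex 0.00 0.00 0.00
    endloop
  endfacet
  facet normal 0.0000 0.0000 1.0000
    outer loop
      vertex 0.00 0.00 22.76
      vertex 24.72 0.00 22.76
      vertex 24.72 17.16 22.76
    endloop
  endfacet
  facet normal 0.0000 0.0000 1.0000
    outer loop
      vertex 0.00 0.00 22.76
      vertex 24.72 17.16 22.76
      vertex 0.00 17.16 22.76
    endloop
  endfacet
  facet normal 0.0000 -1.0000 0.0000
    outer loop
      vertex 0.00 0.00 0.00
      vertex 24.72 0.00 0.00
      vertex 24.72 0.00 22.76
    endloop
  endfacet
  facet normal 0.0000 -1.0000 0.0000
    outer loop
      vertex 0.00 0.00 0.00
      vertex 24.72 0.00 22.76
      vertex 0.00 0.00 22.76
    endloop
  endfacet
  facet normal 0.0000 1.0000 0.0000
    outer loop
      vertex 24.72 17.16 22.76
      vertex 24.72 17.16 0.00
      vertex 0.00 17.16 0.00
    endloop
  endfacet
  facet normal 0.0000 1.0000 0.0000
    outer loop
      vertex 0.00 17.16 22.76
      vertex 24.72 17.16 22.76
      vertex 0.00 17.16 0.00
    endloop
  endfacet
  facet normal -1.0000 0.0000 0.0000
    outer loop
      vertex 0.00 17.16 22.76
      vertex 0.00 17.16 0.00
      vertex 0.00 0.00 0.00
    endloop
  endfacet
  facet normal -1.0000 0.0000 0.0000
    outer loop
      vertex 0.00 0.00 22.76
      vertex 0.00 17.16 22.76
      vertex 0.00 0.00 0.00
    endloop
  endfacet
  facet normal 1.0000 0.0000 0.0000
    outer loop
      vertex 24.72 0.00 0.00
      vertex 24.72 17.16 0.00
      vertex 24.72 17.16 22.76
    endloop
  endfacet
  facet normal 1.0000 0.0000 0.0000
    outer loop
      vertex 24.72 0.00 0.00
      vertex 24.72 17.16 22.76
      vertex 24.72 0.00 22.76
    endloop
  endfacet
endsolid part

The G0 Z moves step by Δz≈3.25 mm. Every layer's G1 loop is the same polygon, so the solid is a straight extrusion of it from z=0 to z≈22.8. Closing with flat bottom and top caps and triangulating gives 12 facets — a rectangular box, roughly 24.7 × 17.2 mm footprint and 22.8 mm tall.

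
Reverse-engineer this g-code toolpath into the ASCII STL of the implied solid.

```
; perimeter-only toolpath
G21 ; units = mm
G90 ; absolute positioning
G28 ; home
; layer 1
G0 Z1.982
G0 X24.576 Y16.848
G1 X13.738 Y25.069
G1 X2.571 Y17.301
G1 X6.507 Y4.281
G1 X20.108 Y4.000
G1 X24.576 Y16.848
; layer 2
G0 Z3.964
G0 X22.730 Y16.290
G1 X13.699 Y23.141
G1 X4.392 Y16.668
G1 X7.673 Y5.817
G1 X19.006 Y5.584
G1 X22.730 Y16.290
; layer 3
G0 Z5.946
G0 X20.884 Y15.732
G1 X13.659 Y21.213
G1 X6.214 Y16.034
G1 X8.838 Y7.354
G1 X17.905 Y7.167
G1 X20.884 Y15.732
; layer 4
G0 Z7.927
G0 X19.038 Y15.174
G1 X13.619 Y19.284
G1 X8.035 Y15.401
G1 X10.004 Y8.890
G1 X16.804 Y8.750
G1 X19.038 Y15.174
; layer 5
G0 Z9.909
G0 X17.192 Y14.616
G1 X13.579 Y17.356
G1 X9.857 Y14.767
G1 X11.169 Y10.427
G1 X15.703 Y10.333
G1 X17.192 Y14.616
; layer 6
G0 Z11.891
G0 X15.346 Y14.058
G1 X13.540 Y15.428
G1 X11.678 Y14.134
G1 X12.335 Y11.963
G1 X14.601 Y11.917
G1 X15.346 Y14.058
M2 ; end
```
solid part
  facet normal 0.0000 0.0000 -1.0000
    outer loop
      vertex 0.749 17.935 0.000
      vertex 13.778 26.997 0.000
      vertex 26.422 17.406 0.000
    endloop
  endfacet
  facet normal 0.0000 0.0000 -1.0000
    outer loop
      vertex 5.342 2.744 0.000
      vertex 0.749 17.935 0.000
      vertex 26.422 17.406 0.000
    endloop
  endfacet
  facet normal 0.0000 0.0000 -1.0000
    outer loop
      vertex 21.209 2.417 0.000
      vertex 5.342 2.744 0.000
      vertex 26.422 17.406 0.000
    endloop
  endfacet
  facet normal 0.4749 0.6260 0.6186
    outer loop
      vertex 26.422 17.406 0.000
      vertex 13.778 26.997 0.000
      vertex 13.500 13.500 13.873
    endloop
  endfacet
  facet normal -0.4486 0.6450 0.6186
    outer loop
      vertex 13.778 26.997 0.000
      vertex 0.749 17.935 0.000
      vertex 13.500 13.500 13.873
    endloop
  endfacet
  facet normal -0.7521 -0.2274 0.6186
    outer loop
      vertex 0.749 17.935 0.000
      vertex 5.342 2.744 0.000
      vertex 13.500 13.500 13.873
    endloop
  endfacet
  facet normal -0.0162 -0.7856 0.6186
    outer loop
      vertex 5.342 2.744 0.000
      vertex 21.209 2.417 0.000
      vertex 13.500 13.500 13.873
    endloop
  endfacet
  facet normal 0.7421 -0.2581 0.6186
    outer loop
      vertex 21.209 2.417 0.000
      vertex 26.422 17.406 0.000
      vertex 13.500 13.500 13.873
    endloop
  endfacet
endsolid part

The G0 Z moves step by Δz≈1.982 mm. The G1 loops shrink linearly with z, so the solid tapers from its base footprint up to z≈13.9. Closing with a flat bottom cap and the tapered top and triangulating gives 8 facets — a regular 5-sided pyramid, base circumscribed radius ≈ 13.5 mm, apex at z ≈ 13.9 mm.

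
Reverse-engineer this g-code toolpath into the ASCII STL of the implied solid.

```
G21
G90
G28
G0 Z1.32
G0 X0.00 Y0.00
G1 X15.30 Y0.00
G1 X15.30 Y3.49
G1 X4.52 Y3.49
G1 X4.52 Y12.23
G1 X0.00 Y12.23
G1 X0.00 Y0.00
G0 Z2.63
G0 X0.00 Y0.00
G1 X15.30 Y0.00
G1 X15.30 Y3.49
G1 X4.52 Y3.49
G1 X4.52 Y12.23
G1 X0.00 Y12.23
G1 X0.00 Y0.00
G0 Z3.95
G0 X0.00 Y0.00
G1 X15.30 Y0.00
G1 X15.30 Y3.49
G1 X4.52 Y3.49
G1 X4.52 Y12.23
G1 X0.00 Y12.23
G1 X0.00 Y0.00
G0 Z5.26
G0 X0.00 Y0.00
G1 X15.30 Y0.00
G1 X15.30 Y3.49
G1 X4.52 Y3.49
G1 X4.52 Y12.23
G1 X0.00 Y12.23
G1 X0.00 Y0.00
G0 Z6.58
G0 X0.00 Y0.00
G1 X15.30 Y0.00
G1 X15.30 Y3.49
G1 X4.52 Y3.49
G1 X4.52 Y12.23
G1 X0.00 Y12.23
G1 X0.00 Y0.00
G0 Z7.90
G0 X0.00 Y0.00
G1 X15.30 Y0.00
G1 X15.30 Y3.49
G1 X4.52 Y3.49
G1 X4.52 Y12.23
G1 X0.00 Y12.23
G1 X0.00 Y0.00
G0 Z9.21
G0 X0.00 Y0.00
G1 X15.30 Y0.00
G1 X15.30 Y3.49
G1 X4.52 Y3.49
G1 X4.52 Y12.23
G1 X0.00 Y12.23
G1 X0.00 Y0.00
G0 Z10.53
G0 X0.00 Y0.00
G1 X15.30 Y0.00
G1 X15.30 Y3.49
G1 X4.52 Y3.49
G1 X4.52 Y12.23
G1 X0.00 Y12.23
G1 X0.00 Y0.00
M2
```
solid part
  facet normal 0.0000 0.0000 -1.0000
    outer loop
      vertex 15.30 3.49 0.00
      vertex 15.30 0.00 0.00
      vertex 0.00 0.00 0.00
    endloop
  endfacet
  facet normal 0.0000 0.0000 -1.0000
    outer loop
      vertex 4.52 3.49 0.00
      vertex 15.30 3.49 0.00
      vertex 0.00 0.00 0.00
    endloop
  endfacet
  facet normal 0.0000 0.0000 -1.0000
    outer loop
      vertex 4.52 12.23 0.00
      vertex 4.52 3.49 0.00
      vertex 0.00 0.00 0.00
    endloop
  endfacet
  facet normal 0.0000 0.0000 -1.0000
    outer loop
      vertex 0.00 12.23 0.00
      vertex 4.52 12.23 0.00
      vertex 0.00 0.00 0.00
    endloop
  endfacet
  facet normal 0.0000 0.0000 1.0000
    outer loop
      vertex 0.00 0.00 10.53
      vertex 15.30 0.00 10.53
      vertex 15.30 3.49 10.53
    endloop
  endfacet
  facet normal 0.0000 0.0000 1.0000
    outer loop
      vertex 0.00 0.00 10.53
      vertex 15.30 3.49 10.53
      vertex 4.52 3.49 10.53
    endloop
  endfacet
  facet normal 0.0000 0.0000 1.0000
    outer loop
      vertex 0.00 0.00 10.53
      vertex 4.52 3.49 10.53
      vertex 4.52 12.23 10.53
    endloop
  endfacet
  facet normal 0.0000 0.0000 1.0000
    outer loop
      vertex 0.00 0.00 10.53
      vertex 4.52 12.23 10.53
      vertex 0.00 12.23 10.53
    endloop
  endfacet
  facet normal 0.0000 -1.0000 0.0000
    outer loop
      vertex 0.00 0.00 0.00
      vertex 15.30 0.00 0.00
      vertex 15.30 0.00 10.53
    endloop
  endfacet
  facet normal 0.0000 -1.0000 0.0000
    outer loop
      vertex 0.00 0.00 0.00
      vertex 15.30 0.00 10.53
      vertex 0.00 0.00 10.53
    endloop
  endfacet
  facet normal 1.0000 0.0000 0.0000
    outer loop
      vertex 15.30 0.00 0.00
      vertex 15.30 3.49 0.00
      vertex 15.30 3.49 10.53
    endloop
  endfacet
  facet normal 1.0000 0.0000 0.0000
    outer loop
      vertex 15.30 0.00 0.00
      vertex 15.30 3.49 10.53
      vertex 15.30 0.00 10.53
    endloop
  endfacet
  facet normal 0.0000 1.0000 0.0000
    outer loop
      vertex 15.30 3.49 0.00
      vertex 4.52 3.49 0.00
      vertex 4.52 3.49 10.53
    endloop
  endfacet
  facet normal 0.0000 1.0000 0.0000
    outer loop
      vertex 15.30 3.49 0.00
      vertex 4.52 3.49 10.53
      vertex 15.30 3.49 10.53
    endloop
  endfacet
  facet normal 1.0000 0.0000 0.0000
    outer loop
      vertex 4.52 3.49 0.00
      vertex 4.52 12.23 0.00
      vertex 4.52 12.23 10.53
    endloop
  endfacet
  facet normal 1.0000 0.0000 0.0000
    outer loop
      vertex 4.52 3.49 0.00
      vertex 4.52 12.23 10.53
      vertex 4.52 3.49 10.53
    endloop
  endfacet
  facet normal 0.0000 1.0000 0.0000
    outer loop
      vertex 4.52 12.23 0.00
      vertex 0.00 12.23 0.00
      vertex 0.00 12.23 10.53
    endloop
  endfacet
  facet normal 0.0000 1.0000 0.0000
    outer loop
      vertex 4.52 12.23 0.00
      vertex 0.00 12.23 10.53
      vertex 4.52 12.23 10.53
    endloop
  endfacet
  facet normal -1.0000 0.0000 0.0000
    outer loop
      vertex 0.00 12.23 0.00
      vertex 0.00 0.00 0.00
      vertex 0.00 0.00 10.53
    endloop
  endfacet
  facet normal -1.0000 0.0000 0.0000
    outer loop
      vertex 0.00 12.23 0.00
      vertex 0.00 0.00 10.53
      vertex 0.00 12.23 10.53
    endloop
  endfacet
endsolid part

The G0 Z moves step by Δz≈1.32 mm. Every layer's G1 loop is the same polygon, so the solid is a straight extrusion of it from z=0 to z≈10.5. Closing with flat bottom and top caps and triangulating gives 20 facets — an L-shaped prism: outer 15.3 × 12.2 mm, arm thicknesses ≈ 3.49 mm (horizontal) and 4.52 mm (vertical), extruded 10.5 mm in z.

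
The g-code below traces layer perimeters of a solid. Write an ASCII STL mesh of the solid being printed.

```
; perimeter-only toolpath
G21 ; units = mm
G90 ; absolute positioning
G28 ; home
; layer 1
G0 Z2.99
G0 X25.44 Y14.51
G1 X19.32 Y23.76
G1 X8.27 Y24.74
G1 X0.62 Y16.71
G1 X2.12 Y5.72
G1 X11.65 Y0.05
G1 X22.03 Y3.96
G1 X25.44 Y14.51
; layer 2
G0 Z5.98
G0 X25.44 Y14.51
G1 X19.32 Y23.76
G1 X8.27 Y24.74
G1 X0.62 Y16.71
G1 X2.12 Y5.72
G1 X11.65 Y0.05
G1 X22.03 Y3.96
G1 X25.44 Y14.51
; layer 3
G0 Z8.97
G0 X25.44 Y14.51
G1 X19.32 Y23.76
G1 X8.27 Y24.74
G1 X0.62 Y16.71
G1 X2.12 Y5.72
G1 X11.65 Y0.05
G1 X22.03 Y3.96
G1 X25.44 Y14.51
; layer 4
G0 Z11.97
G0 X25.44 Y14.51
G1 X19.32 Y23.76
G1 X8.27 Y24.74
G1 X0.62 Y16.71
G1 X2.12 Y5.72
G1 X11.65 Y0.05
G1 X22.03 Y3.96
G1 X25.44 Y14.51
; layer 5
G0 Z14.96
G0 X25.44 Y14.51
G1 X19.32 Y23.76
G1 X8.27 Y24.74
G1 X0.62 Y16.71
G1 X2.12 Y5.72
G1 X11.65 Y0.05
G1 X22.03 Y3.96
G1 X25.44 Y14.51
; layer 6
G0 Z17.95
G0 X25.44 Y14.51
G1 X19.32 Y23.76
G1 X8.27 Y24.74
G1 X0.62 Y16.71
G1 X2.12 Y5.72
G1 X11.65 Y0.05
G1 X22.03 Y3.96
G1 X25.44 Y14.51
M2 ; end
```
solid part
  facet normal 0.0000 0.0000 -1.0000
    outer loop
      vertex 8.27 24.74 0.00
      vertex 19.32 23.76 0.00
      vertex 25.44 14.51 0.00
    endloop
  endfacet
  facet normal 0.0000 0.0000 -1.0000
    outer loop
      vertex 0.62 16.71 0.00
      vertex 8.27 24.74 0.00
      vertex 25.44 14.51 0.00
    endloop
  endfacet
  facet normal 0.0000 0.0000 -1.0000
    outer loop
      vertex 2.12 5.72 0.00
      vertex 0.62 16.71 0.00
      vertex 25.44 14.51 0.00
    endloop
  endfacet
  facet normal 0.0000 0.0000 -1.0000
    outer loop
      vertex 11.65 0.05 0.00
      vertex 2.12 5.72 0.00
      vertex 25.44 14.51 0.00
    endloop
  endfacet
  facet normal 0.0000 0.0000 -1.0000
    outer loop
      vertex 22.03 3.96 0.00
      vertex 11.65 0.05 0.00
      vertex 25.44 14.51 0.00
    endloop
  endfacet
  facet normal 0.0000 0.0000 1.0000
    outer loop
      vertex 25.44 14.51 17.95
      vertex 19.32 23.76 17.95
      vertex 8.27 24.74 17.95
    endloop
  endfacet
  facet normal 0.0000 0.0000 1.0000
    outer loop
      vertex 25.44 14.51 17.95
      vertex 8.27 24.74 17.95
      vertex 0.62 16.71 17.95
    endloop
  endfacet
  facet normal 0.0000 0.0000 1.0000
    outer loop
      vertex 25.44 14.51 17.95
      vertex 0.62 16.71 17.95
      vertex 2.12 5.72 17.95
    endloop
  endfacet
  facet normal 0.0000 0.0000 1.0000
    outer loop
      vertex 25.44 14.51 17.95
      vertex 2.12 5.72 17.95
      vertex 11.65 0.05 17.95
    endloop
  endfacet
  facet normal 0.0000 0.0000 1.0000
    outer loop
      vertex 25.44 14.51 17.95
      vertex 11.65 0.05 17.95
      vertex 22.03 3.96 17.95
    endloop
  endfacet
  facet normal 0.8340 0.5518 0.0000
    outer loop
      vertex 25.44 14.51 0.00
      vertex 19.32 23.76 0.00
      vertex 19.32 23.76 17.95
    endloop
  endfacet
  facet normal 0.8340 0.5518 0.0000
    outer loop
      vertex 25.44 14.51 0.00
      vertex 19.32 23.76 17.95
      vertex 25.44 14.51 17.95
    endloop
  endfacet
  facet normal 0.0883 0.9961 0.0000
    outer loop
      vertex 19.32 23.76 0.00
      vertex 8.27 24.74 0.00
      vertex 8.27 24.74 17.95
    endloop
  endfacet
  facet normal 0.0883 0.9961 0.0000
    outer loop
      vertex 19.32 23.76 0.00
      vertex 8.27 24.74 17.95
      vertex 19.32 23.76 17.95
    endloop
  endfacet
  facet normal -0.7240 0.6898 0.0000
    outer loop
      vertex 8.27 24.74 0.00
      vertex 0.62 16.71 0.00
      vertex 0.62 16.71 17.95
    endloop
  endfacet
  facet normal -0.7240 0.6898 0.0000
    outer loop
      vertex 8.27 24.74 0.00
      vertex 0.62 16.71 17.95
      vertex 8.27 24.74 17.95
    endloop
  endfacet
  facet normal -0.9908 -0.1352 0.0000
    outer loop
      vertex 0.62 16.71 0.00
      vertex 2.12 5.72 0.00
      vertex 2.12 5.72 17.95
    endloop
  endfacet
  facet normal -0.9908 -0.1352 0.0000
    outer loop
      vertex 0.62 16.71 0.00
      vertex 2.12 5.72 17.95
      vertex 0.62 16.71 17.95
    endloop
  endfacet
  facet normal -0.5113 -0.8594 0.0000
    outer loop
      vertex 2.12 5.72 0.00
      vertex 11.65 0.05 0.00
      vertex 11.65 0.05 17.95
    endloop
  endfacet
  facet normal -0.5113 -0.8594 0.0000
    outer loop
      vertex 2.12 5.72 0.00
      vertex 11.65 0.05 17.95
      vertex 2.12 5.72 17.95
    endloop
  endfacet
  facet normal 0.3525 -0.9358 0.0000
    outer loop
      vertex 11.65 0.05 0.00
      vertex 22.03 3.96 0.00
      vertex 22.03 3.96 17.95
    endloop
  endfacet
  facet normal 0.3525 -0.9358 0.0000
    outer loop
      vertex 11.65 0.05 0.00
      vertex 22.03 3.96 17.95
      vertex 11.65 0.05 17.95
    endloop
  endfacet
  facet normal 0.9515 -0.3076 0.0000
    outer loop
      vertex 22.03 3.96 0.00
      vertex 25.44 14.51 0.00
      vertex 25.44 14.51 17.95
    endloop
  endfacet
  facet normal 0.9515 -0.3076 0.0000
    outer loop
      vertex 22.03 3.96 0.00
      vertex 25.44 14.51 17.95
      vertex 22.03 3.96 17.95
    endloop
  endfacet
endsolid part

The G0 Z moves step by Δz≈2.99 mm. Every layer's G1 loop is the same polygon, so the solid is a straight extrusion of it from z=0 to z≈17.9. Closing with flat bottom and top caps and triangulating gives 24 facets — a regular 7-sided prism (a cylinder approximated with 7 flat sides), circumscribed radius ≈ 12.8 mm, height ≈ 17.9 mm.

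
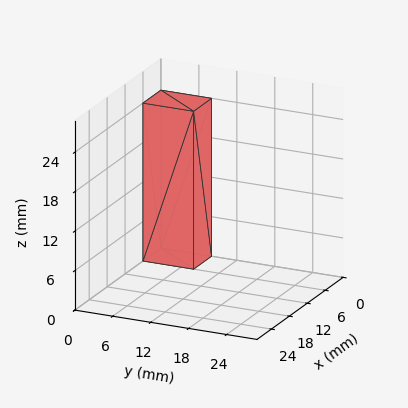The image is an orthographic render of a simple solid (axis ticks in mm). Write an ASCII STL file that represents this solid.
Reading the render: the shape is a rectangular box, roughly 6 × 8 mm footprint and 24 mm tall (dimensions read to the nearest mm from the axis ticks). For the STL, each face is triangulated and given an outward normal.

solid part
  facet normal 0.0000 0.0000 -1.0000
    outer loop
      vertex 6.00 8.00 0.00
      vertex 6.00 0.00 0.00
      vertex 0.00 0.00 0.00
    endloop
  endfacet
  facet normal 0.0000 0.0000 -1.0000
    outer loop
      vertex 0.00 8.00 0.00
      vertex 6.00 8.00 0.00
      vertex 0.00 0.00 0.00
    endloop
  endfacet
  facet normal 0.0000 0.0000 1.0000
    outer loop
      vertex 0.00 0.00 24.00
      vertex 6.00 0.00 24.00
      vertex 6.00 8.00 24.00
    endloop
  endfacet
  facet normal 0.0000 0.0000 1.0000
    outer loop
      vertex 0.00 0.00 24.00
      vertex 6.00 8.00 24.00
      vertex 0.00 8.00 24.00
    endloop
  endfacet
  facet normal 0.0000 -1.0000 0.0000
    outer loop
      vertex 0.00 0.00 0.00
      vertex 6.00 0.00 0.00
      vertex 6.00 0.00 24.00
    endloop
  endfacet
  facet normal 0.0000 -1.0000 0.0000
    outer loop
      vertex 0.00 0.00 0.00
      vertex 6.00 0.00 24.00
      vertex 0.00 0.00 24.00
    endloop
  endfacet
  facet normal 0.0000 1.0000 0.0000
    outer loop
      vertex 6.00 8.00 24.00
      vertex 6.00 8.00 0.00
      vertex 0.00 8.00 0.00
    endloop
  endfacet
  facet normal 0.0000 1.0000 0.0000
    outer loop
      vertex 0.00 8.00 24.00
      vertex 6.00 8.00 24.00
      vertex 0.00 8.00 0.00
    endloop
  endfacet
  facet normal -1.0000 0.0000 0.0000
    outer loop
      vertex 0.00 8.00 24.00
      vertex 0.00 8.00 0.00
      vertex 0.00 0.00 0.00
    endloop
  endfacet
  facet normal -1.0000 0.0000 0.0000
    outer loop
      vertex 0.00 0.00 24.00
      vertex 0.00 8.00 24.00
      vertex 0.00 0.00 0.00
    endloop
  endfacet
  facet normal 1.0000 0.0000 0.0000
    outer loop
      vertex 6.00 0.00 0.00
      vertex 6.00 8.00 0.00
      vertex 6.00 8.00 24.00
    endloop
  endfacet
  facet normal 1.0000 0.0000 0.0000
    outer loop
      vertex 6.00 0.00 0.00
      vertex 6.00 8.00 24.00
      vertex 6.00 0.00 24.00
    endloop
  endfacet
endsolid part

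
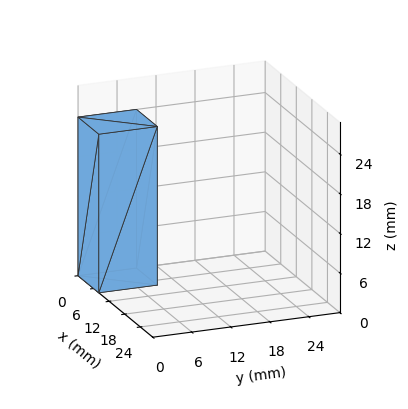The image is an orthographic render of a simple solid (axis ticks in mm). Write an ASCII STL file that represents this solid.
Reading the render: the shape is a rectangular box, roughly 8 × 9 mm footprint and 24 mm tall (dimensions read to the nearest mm from the axis ticks). For the STL, each face is triangulated and given an outward normal.

solid part
  facet normal 0.0000 0.0000 -1.0000
    outer loop
      vertex 8.0 9.0 0.0
      vertex 8.0 0.0 0.0
      vertex 0.0 0.0 0.0
    endloop
  endfacet
  facet normal 0.0000 0.0000 -1.0000
    outer loop
      vertex 0.0 9.0 0.0
      vertex 8.0 9.0 0.0
      vertex 0.0 0.0 0.0
    endloop
  endfacet
  facet normal 0.0000 0.0000 1.0000
    outer loop
      vertex 0.0 0.0 24.0
      vertex 8.0 0.0 24.0
      vertex 8.0 9.0 24.0
    endloop
  endfacet
  facet normal 0.0000 0.0000 1.0000
    outer loop
      vertex 0.0 0.0 24.0
      vertex 8.0 9.0 24.0
      vertex 0.0 9.0 24.0
    endloop
  endfacet
  facet normal 0.0000 -1.0000 0.0000
    outer loop
      vertex 0.0 0.0 0.0
      vertex 8.0 0.0 0.0
      vertex 8.0 0.0 24.0
    endloop
  endfacet
  facet normal 0.0000 -1.0000 0.0000
    outer loop
      vertex 0.0 0.0 0.0
      vertex 8.0 0.0 24.0
      vertex 0.0 0.0 24.0
    endloop
  endfacet
  facet normal 0.0000 1.0000 0.0000
    outer loop
      vertex 8.0 9.0 24.0
      vertex 8.0 9.0 0.0
      vertex 0.0 9.0 0.0
    endloop
  endfacet
  facet normal 0.0000 1.0000 0.0000
    outer loop
      vertex 0.0 9.0 24.0
      vertex 8.0 9.0 24.0
      vertex 0.0 9.0 0.0
    endloop
  endfacet
  facet normal -1.0000 0.0000 0.0000
    outer loop
      vertex 0.0 9.0 24.0
      vertex 0.0 9.0 0.0
      vertex 0.0 0.0 0.0
    endloop
  endfacet
  facet normal -1.0000 0.0000 0.0000
    outer loop
      vertex 0.0 0.0 24.0
      vertex 0.0 9.0 24.0
      vertex 0.0 0.0 0.0
    endloop
  endfacet
  facet normal 1.0000 0.0000 0.0000
    outer loop
      vertex 8.0 0.0 0.0
      vertex 8.0 9.0 0.0
      vertex 8.0 9.0 24.0
    endloop
  endfacet
  facet normal 1.0000 0.0000 0.0000
    outer loop
      vertex 8.0 0.0 0.0
      vertex 8.0 9.0 24.0
      vertex 8.0 0.0 24.0
    endloop
  endfacet
endsolid part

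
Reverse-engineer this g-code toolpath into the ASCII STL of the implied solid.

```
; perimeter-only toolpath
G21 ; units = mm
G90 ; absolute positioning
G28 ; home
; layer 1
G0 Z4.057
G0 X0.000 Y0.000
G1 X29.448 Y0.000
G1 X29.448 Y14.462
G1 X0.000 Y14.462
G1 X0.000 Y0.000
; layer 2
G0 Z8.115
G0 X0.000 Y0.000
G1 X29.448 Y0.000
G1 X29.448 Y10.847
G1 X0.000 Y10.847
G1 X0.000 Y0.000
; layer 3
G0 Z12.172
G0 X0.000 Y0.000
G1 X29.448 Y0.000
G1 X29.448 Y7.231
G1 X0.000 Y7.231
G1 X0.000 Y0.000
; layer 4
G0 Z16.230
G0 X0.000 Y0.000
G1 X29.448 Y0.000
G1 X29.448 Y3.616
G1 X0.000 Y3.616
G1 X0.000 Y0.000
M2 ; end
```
solid part
  facet normal 0.0000 0.0000 -1.0000
    outer loop
      vertex 29.448 18.078 0.000
      vertex 29.448 0.000 0.000
      vertex 0.000 0.000 0.000
    endloop
  endfacet
  facet normal 0.0000 0.0000 -1.0000
    outer loop
      vertex 0.000 18.078 0.000
      vertex 29.448 18.078 0.000
      vertex 0.000 0.000 0.000
    endloop
  endfacet
  facet normal 0.0000 -1.0000 0.0000
    outer loop
      vertex 0.000 0.000 0.000
      vertex 29.448 0.000 0.000
      vertex 29.448 0.000 20.287
    endloop
  endfacet
  facet normal 0.0000 -1.0000 0.0000
    outer loop
      vertex 0.000 0.000 0.000
      vertex 29.448 0.000 20.287
      vertex 0.000 0.000 20.287
    endloop
  endfacet
  facet normal 0.0000 0.7466 0.6653
    outer loop
      vertex 0.000 0.000 20.287
      vertex 29.448 0.000 20.287
      vertex 29.448 18.078 0.000
    endloop
  endfacet
  facet normal 0.0000 0.7466 0.6653
    outer loop
      vertex 0.000 0.000 20.287
      vertex 29.448 18.078 0.000
      vertex 0.000 18.078 0.000
    endloop
  endfacet
  facet normal -1.0000 0.0000 0.0000
    outer loop
      vertex 0.000 0.000 20.287
      vertex 0.000 18.078 0.000
      vertex 0.000 0.000 0.000
    endloop
  endfacet
  facet normal 1.0000 0.0000 0.0000
    outer loop
      vertex 29.448 0.000 0.000
      vertex 29.448 18.078 0.000
      vertex 29.448 0.000 20.287
    endloop
  endfacet
endsolid part

The G0 Z moves step by Δz≈4.057 mm. The G1 loops shrink linearly with z, so the solid tapers from its base footprint up to z≈20.3. Closing with a flat bottom cap and the tapered top and triangulating gives 8 facets — a wedge (ramp): 29.4 × 18.1 mm base, rising to 20.3 mm along the y=0 edge and sloping linearly to z=0 at y=18.1.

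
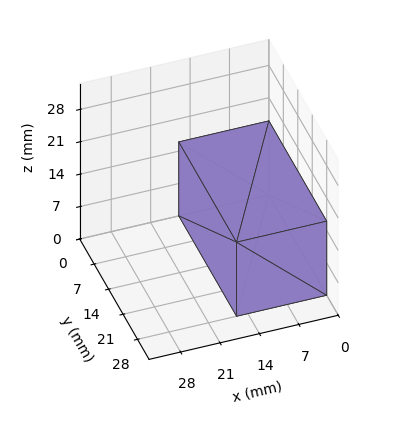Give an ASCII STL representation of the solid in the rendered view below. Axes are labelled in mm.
Reading the render: the shape is a rectangular box, roughly 16 × 28 mm footprint and 16 mm tall (dimensions read to the nearest mm from the axis ticks). For the STL, each face is triangulated and given an outward normal.

solid part
  facet normal 0.0000 0.0000 -1.0000
    outer loop
      vertex 16.000 28.000 0.000
      vertex 16.000 0.000 0.000
      vertex 0.000 0.000 0.000
    endloop
  endfacet
  facet normal 0.0000 0.0000 -1.0000
    outer loop
      vertex 0.000 28.000 0.000
      vertex 16.000 28.000 0.000
      vertex 0.000 0.000 0.000
    endloop
  endfacet
  facet normal 0.0000 0.0000 1.0000
    outer loop
      vertex 0.000 0.000 16.000
      vertex 16.000 0.000 16.000
      vertex 16.000 28.000 16.000
    endloop
  endfacet
  facet normal 0.0000 0.0000 1.0000
    outer loop
      vertex 0.000 0.000 16.000
      vertex 16.000 28.000 16.000
      vertex 0.000 28.000 16.000
    endloop
  endfacet
  facet normal 0.0000 -1.0000 0.0000
    outer loop
      vertex 0.000 0.000 0.000
      vertex 16.000 0.000 0.000
      vertex 16.000 0.000 16.000
    endloop
  endfacet
  facet normal 0.0000 -1.0000 0.0000
    outer loop
      vertex 0.000 0.000 0.000
      vertex 16.000 0.000 16.000
      vertex 0.000 0.000 16.000
    endloop
  endfacet
  facet normal 0.0000 1.0000 0.0000
    outer loop
      vertex 16.000 28.000 16.000
      vertex 16.000 28.000 0.000
      vertex 0.000 28.000 0.000
    endloop
  endfacet
  facet normal 0.0000 1.0000 0.0000
    outer loop
      vertex 0.000 28.000 16.000
      vertex 16.000 28.000 16.000
      vertex 0.000 28.000 0.000
    endloop
  endfacet
  facet normal -1.0000 0.0000 0.0000
    outer loop
      vertex 0.000 28.000 16.000
      vertex 0.000 28.000 0.000
      vertex 0.000 0.000 0.000
    endloop
  endfacet
  facet normal -1.0000 0.0000 0.0000
    outer loop
      vertex 0.000 0.000 16.000
      vertex 0.000 28.000 16.000
      vertex 0.000 0.000 0.000
    endloop
  endfacet
  facet normal 1.0000 0.0000 0.0000
    outer loop
      vertex 16.000 0.000 0.000
      vertex 16.000 28.000 0.000
      vertex 16.000 28.000 16.000
    endloop
  endfacet
  facet normal 1.0000 0.0000 0.0000
    outer loop
      vertex 16.000 0.000 0.000
      vertex 16.000 28.000 16.000
      vertex 16.000 0.000 16.000
    endloop
  endfacet
endsolid part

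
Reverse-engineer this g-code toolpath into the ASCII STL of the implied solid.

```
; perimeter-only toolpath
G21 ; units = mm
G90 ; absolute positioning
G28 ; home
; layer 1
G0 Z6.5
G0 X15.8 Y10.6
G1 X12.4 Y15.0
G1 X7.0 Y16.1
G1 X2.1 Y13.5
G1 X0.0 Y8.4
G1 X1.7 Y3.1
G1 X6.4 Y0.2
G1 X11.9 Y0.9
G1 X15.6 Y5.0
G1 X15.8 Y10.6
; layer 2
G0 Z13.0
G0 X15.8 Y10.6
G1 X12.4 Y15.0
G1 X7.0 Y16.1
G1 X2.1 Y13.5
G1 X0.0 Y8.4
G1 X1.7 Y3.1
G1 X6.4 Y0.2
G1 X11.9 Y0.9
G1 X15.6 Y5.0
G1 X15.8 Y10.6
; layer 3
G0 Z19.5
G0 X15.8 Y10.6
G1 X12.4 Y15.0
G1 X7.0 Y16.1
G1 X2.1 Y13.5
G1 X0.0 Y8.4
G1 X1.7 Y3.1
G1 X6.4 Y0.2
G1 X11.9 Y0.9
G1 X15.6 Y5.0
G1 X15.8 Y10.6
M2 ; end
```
solid part
  facet normal 0.0000 0.0000 -1.0000
    outer loop
      vertex 7.0 16.1 0.0
      vertex 12.4 15.0 0.0
      vertex 15.8 10.6 0.0
    endloop
  endfacet
  facet normal 0.0000 0.0000 -1.0000
    outer loop
      vertex 2.1 13.5 0.0
      vertex 7.0 16.1 0.0
      vertex 15.8 10.6 0.0
    endloop
  endfacet
  facet normal 0.0000 0.0000 -1.0000
    outer loop
      vertex 0.0 8.4 0.0
      vertex 2.1 13.5 0.0
      vertex 15.8 10.6 0.0
    endloop
  endfacet
  facet normal 0.0000 0.0000 -1.0000
    outer loop
      vertex 1.7 3.1 0.0
      vertex 0.0 8.4 0.0
      vertex 15.8 10.6 0.0
    endloop
  endfacet
  facet normal 0.0000 0.0000 -1.0000
    outer loop
      vertex 6.4 0.2 0.0
      vertex 1.7 3.1 0.0
      vertex 15.8 10.6 0.0
    endloop
  endfacet
  facet normal 0.0000 0.0000 -1.0000
    outer loop
      vertex 11.9 0.9 0.0
      vertex 6.4 0.2 0.0
      vertex 15.8 10.6 0.0
    endloop
  endfacet
  facet normal 0.0000 0.0000 -1.0000
    outer loop
      vertex 15.6 5.0 0.0
      vertex 11.9 0.9 0.0
      vertex 15.8 10.6 0.0
    endloop
  endfacet
  facet normal 0.0000 0.0000 1.0000
    outer loop
      vertex 15.8 10.6 19.5
      vertex 12.4 15.0 19.5
      vertex 7.0 16.1 19.5
    endloop
  endfacet
  facet normal 0.0000 0.0000 1.0000
    outer loop
      vertex 15.8 10.6 19.5
      vertex 7.0 16.1 19.5
      vertex 2.1 13.5 19.5
    endloop
  endfacet
  facet normal 0.0000 0.0000 1.0000
    outer loop
      vertex 15.8 10.6 19.5
      vertex 2.1 13.5 19.5
      vertex 0.0 8.4 19.5
    endloop
  endfacet
  facet normal 0.0000 0.0000 1.0000
    outer loop
      vertex 15.8 10.6 19.5
      vertex 0.0 8.4 19.5
      vertex 1.7 3.1 19.5
    endloop
  endfacet
  facet normal 0.0000 0.0000 1.0000
    outer loop
      vertex 15.8 10.6 19.5
      vertex 1.7 3.1 19.5
      vertex 6.4 0.2 19.5
    endloop
  endfacet
  facet normal 0.0000 0.0000 1.0000
    outer loop
      vertex 15.8 10.6 19.5
      vertex 6.4 0.2 19.5
      vertex 11.9 0.9 19.5
    endloop
  endfacet
  facet normal 0.0000 0.0000 1.0000
    outer loop
      vertex 15.8 10.6 19.5
      vertex 11.9 0.9 19.5
      vertex 15.6 5.0 19.5
    endloop
  endfacet
  facet normal 0.7913 0.6114 0.0000
    outer loop
      vertex 15.8 10.6 0.0
      vertex 12.4 15.0 0.0
      vertex 12.4 15.0 19.5
    endloop
  endfacet
  facet normal 0.7913 0.6114 0.0000
    outer loop
      vertex 15.8 10.6 0.0
      vertex 12.4 15.0 19.5
      vertex 15.8 10.6 19.5
    endloop
  endfacet
  facet normal 0.1996 0.9799 0.0000
    outer loop
      vertex 12.4 15.0 0.0
      vertex 7.0 16.1 0.0
      vertex 7.0 16.1 19.5
    endloop
  endfacet
  facet normal 0.1996 0.9799 0.0000
    outer loop
      vertex 12.4 15.0 0.0
      vertex 7.0 16.1 19.5
      vertex 12.4 15.0 19.5
    endloop
  endfacet
  facet normal -0.4687 0.8833 0.0000
    outer loop
      vertex 7.0 16.1 0.0
      vertex 2.1 13.5 0.0
      vertex 2.1 13.5 19.5
    endloop
  endfacet
  facet normal -0.4687 0.8833 0.0000
    outer loop
      vertex 7.0 16.1 0.0
      vertex 2.1 13.5 19.5
      vertex 7.0 16.1 19.5
    endloop
  endfacet
  facet normal -0.9247 0.3807 0.0000
    outer loop
      vertex 2.1 13.5 0.0
      vertex 0.0 8.4 0.0
      vertex 0.0 8.4 19.5
    endloop
  endfacet
  facet normal -0.9247 0.3807 0.0000
    outer loop
      vertex 2.1 13.5 0.0
      vertex 0.0 8.4 19.5
      vertex 2.1 13.5 19.5
    endloop
  endfacet
  facet normal -0.9522 -0.3054 0.0000
    outer loop
      vertex 0.0 8.4 0.0
      vertex 1.7 3.1 0.0
      vertex 1.7 3.1 19.5
    endloop
  endfacet
  facet normal -0.9522 -0.3054 0.0000
    outer loop
      vertex 0.0 8.4 0.0
      vertex 1.7 3.1 19.5
      vertex 0.0 8.4 19.5
    endloop
  endfacet
  facet normal -0.5251 -0.8510 0.0000
    outer loop
      vertex 1.7 3.1 0.0
      vertex 6.4 0.2 0.0
      vertex 6.4 0.2 19.5
    endloop
  endfacet
  facet normal -0.5251 -0.8510 0.0000
    outer loop
      vertex 1.7 3.1 0.0
      vertex 6.4 0.2 19.5
      vertex 1.7 3.1 19.5
    endloop
  endfacet
  facet normal 0.1263 -0.9920 0.0000
    outer loop
      vertex 6.4 0.2 0.0
      vertex 11.9 0.9 0.0
      vertex 11.9 0.9 19.5
    endloop
  endfacet
  facet normal 0.1263 -0.9920 0.0000
    outer loop
      vertex 6.4 0.2 0.0
      vertex 11.9 0.9 19.5
      vertex 6.4 0.2 19.5
    endloop
  endfacet
  facet normal 0.7424 -0.6700 0.0000
    outer loop
      vertex 11.9 0.9 0.0
      vertex 15.6 5.0 0.0
      vertex 15.6 5.0 19.5
    endloop
  endfacet
  facet normal 0.7424 -0.6700 0.0000
    outer loop
      vertex 11.9 0.9 0.0
      vertex 15.6 5.0 19.5
      vertex 11.9 0.9 19.5
    endloop
  endfacet
  facet normal 0.9994 -0.0357 0.0000
    outer loop
      vertex 15.6 5.0 0.0
      vertex 15.8 10.6 0.0
      vertex 15.8 10.6 19.5
    endloop
  endfacet
  facet normal 0.9994 -0.0357 0.0000
    outer loop
      vertex 15.6 5.0 0.0
      vertex 15.8 10.6 19.5
      vertex 15.6 5.0 19.5
    endloop
  endfacet
endsolid part

The G0 Z moves step by Δz≈6.5 mm. Every layer's G1 loop is the same polygon, so the solid is a straight extrusion of it from z=0 to z≈19.5. Closing with flat bottom and top caps and triangulating gives 32 facets — a regular 9-sided prism (a cylinder approximated with 9 flat sides), circumscribed radius ≈ 8.1 mm, height ≈ 19.5 mm.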